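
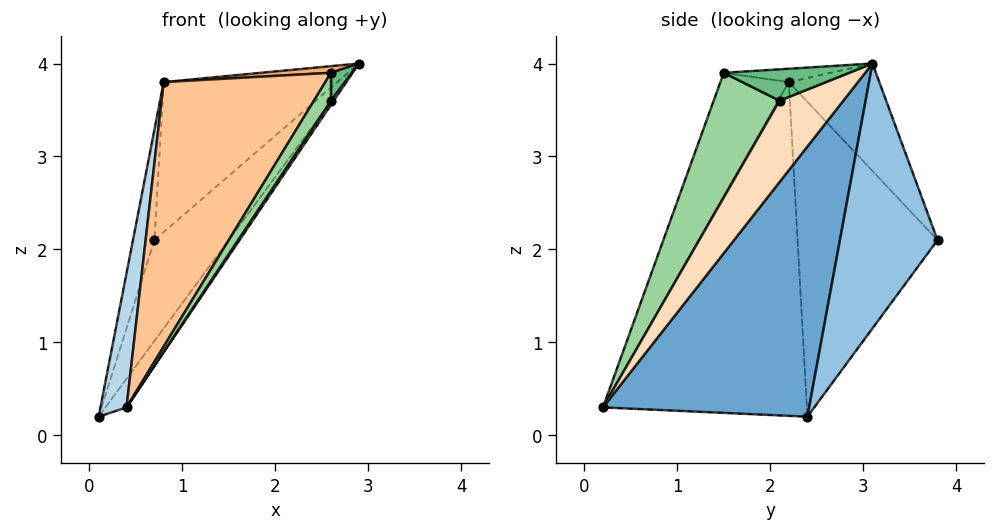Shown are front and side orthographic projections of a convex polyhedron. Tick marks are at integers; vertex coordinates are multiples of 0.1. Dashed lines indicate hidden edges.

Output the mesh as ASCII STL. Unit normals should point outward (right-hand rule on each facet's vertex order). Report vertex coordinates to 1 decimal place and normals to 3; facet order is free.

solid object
 facet normal 0.795 0.081 -0.601
  outer loop
   vertex 0.4 0.2 0.3
   vertex 0.1 2.4 0.2
   vertex 2.9 3.1 4.0
  endloop
 endfacet
 facet normal 0.652 0.497 -0.572
  outer loop
   vertex 0.7 3.8 2.1
   vertex 2.9 3.1 4.0
   vertex 0.1 2.4 0.2
  endloop
 endfacet
 facet normal -0.975 -0.125 0.183
  outer loop
   vertex 0.8 2.2 3.8
   vertex 0.1 2.4 0.2
   vertex 0.4 0.2 0.3
  endloop
 endfacet
 facet normal -0.969 0.148 0.197
  outer loop
   vertex 0.8 2.2 3.8
   vertex 0.7 3.8 2.1
   vertex 0.1 2.4 0.2
  endloop
 endfacet
 facet normal -0.350 0.672 0.653
  outer loop
   vertex 0.8 2.2 3.8
   vertex 2.9 3.1 4.0
   vertex 0.7 3.8 2.1
  endloop
 endfacet
 facet normal -0.074 -0.048 0.996
  outer loop
   vertex 2.6 1.5 3.9
   vertex 2.9 3.1 4.0
   vertex 0.8 2.2 3.8
  endloop
 endfacet
 facet normal -0.339 -0.800 0.496
  outer loop
   vertex 2.6 1.5 3.9
   vertex 0.8 2.2 3.8
   vertex 0.4 0.2 0.3
  endloop
 endfacet
 facet normal 0.841 -0.036 -0.540
  outer loop
   vertex 2.6 2.1 3.6
   vertex 0.4 0.2 0.3
   vertex 2.9 3.1 4.0
  endloop
 endfacet
 facet normal 0.937 -0.156 -0.312
  outer loop
   vertex 2.6 2.1 3.6
   vertex 2.9 3.1 4.0
   vertex 2.6 1.5 3.9
  endloop
 endfacet
 facet normal 0.866 -0.224 -0.448
  outer loop
   vertex 2.6 2.1 3.6
   vertex 2.6 1.5 3.9
   vertex 0.4 0.2 0.3
  endloop
 endfacet
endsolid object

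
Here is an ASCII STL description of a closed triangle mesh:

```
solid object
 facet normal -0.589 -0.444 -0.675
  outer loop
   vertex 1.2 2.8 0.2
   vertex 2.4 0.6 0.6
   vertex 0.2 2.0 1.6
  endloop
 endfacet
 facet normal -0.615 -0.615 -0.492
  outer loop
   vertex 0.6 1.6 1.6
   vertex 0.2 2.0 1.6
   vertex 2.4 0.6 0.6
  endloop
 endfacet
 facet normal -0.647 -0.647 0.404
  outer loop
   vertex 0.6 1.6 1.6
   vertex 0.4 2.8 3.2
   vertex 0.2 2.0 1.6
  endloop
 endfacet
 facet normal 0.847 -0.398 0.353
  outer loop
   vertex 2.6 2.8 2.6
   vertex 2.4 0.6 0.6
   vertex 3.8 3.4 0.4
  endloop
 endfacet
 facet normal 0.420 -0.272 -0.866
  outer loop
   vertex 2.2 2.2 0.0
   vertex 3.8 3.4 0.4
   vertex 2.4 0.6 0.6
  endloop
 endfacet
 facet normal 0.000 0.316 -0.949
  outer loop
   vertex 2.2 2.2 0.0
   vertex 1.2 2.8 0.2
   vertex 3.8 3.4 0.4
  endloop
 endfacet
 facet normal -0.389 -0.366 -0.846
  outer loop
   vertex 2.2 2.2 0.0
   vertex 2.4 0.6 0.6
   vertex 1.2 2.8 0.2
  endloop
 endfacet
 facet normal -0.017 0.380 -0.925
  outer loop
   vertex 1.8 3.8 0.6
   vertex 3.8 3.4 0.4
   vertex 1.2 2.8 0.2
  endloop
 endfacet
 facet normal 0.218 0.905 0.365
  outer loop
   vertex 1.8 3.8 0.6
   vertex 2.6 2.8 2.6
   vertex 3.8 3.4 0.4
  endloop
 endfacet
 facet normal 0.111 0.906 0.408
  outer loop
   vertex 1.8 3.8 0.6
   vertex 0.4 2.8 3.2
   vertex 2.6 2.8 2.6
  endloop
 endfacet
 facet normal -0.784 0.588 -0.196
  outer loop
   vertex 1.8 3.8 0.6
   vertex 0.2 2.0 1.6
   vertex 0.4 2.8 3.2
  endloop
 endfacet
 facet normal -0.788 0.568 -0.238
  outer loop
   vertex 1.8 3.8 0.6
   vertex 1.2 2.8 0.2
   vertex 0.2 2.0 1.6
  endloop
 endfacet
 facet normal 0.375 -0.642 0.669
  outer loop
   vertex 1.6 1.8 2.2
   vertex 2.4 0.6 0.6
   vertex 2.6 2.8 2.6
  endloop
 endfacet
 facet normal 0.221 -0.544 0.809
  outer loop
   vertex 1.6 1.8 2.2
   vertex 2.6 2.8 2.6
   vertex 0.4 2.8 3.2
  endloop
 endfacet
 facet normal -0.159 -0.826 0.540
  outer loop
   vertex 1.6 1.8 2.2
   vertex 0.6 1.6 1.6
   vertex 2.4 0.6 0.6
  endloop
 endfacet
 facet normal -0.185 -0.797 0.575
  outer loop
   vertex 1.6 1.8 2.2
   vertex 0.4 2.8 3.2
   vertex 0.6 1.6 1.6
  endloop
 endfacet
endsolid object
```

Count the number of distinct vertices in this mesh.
10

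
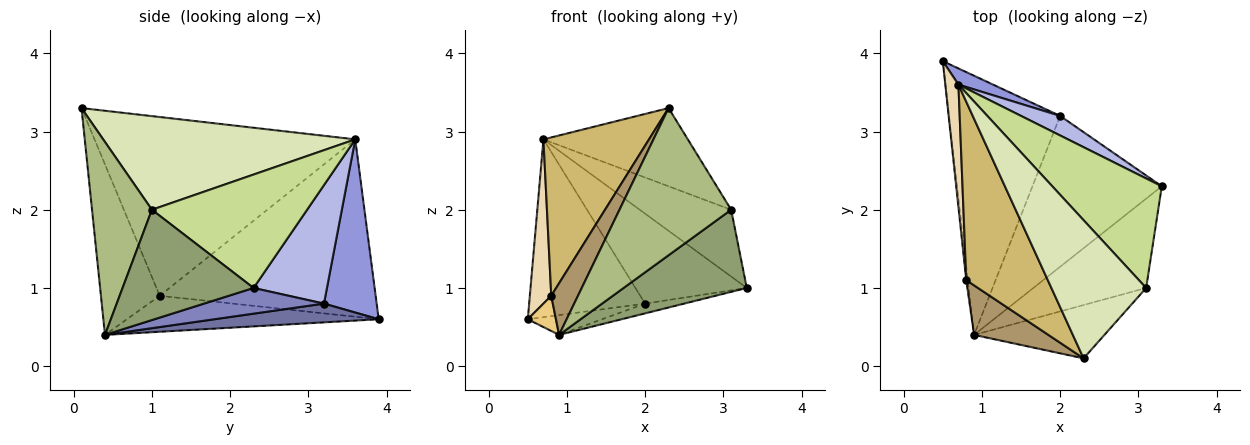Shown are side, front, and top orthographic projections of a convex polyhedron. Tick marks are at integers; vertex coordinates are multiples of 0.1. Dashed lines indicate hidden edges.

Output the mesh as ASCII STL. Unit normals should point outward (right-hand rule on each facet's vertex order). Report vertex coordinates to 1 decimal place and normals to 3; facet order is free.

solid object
 facet normal 0.166 0.075 -0.983
  outer loop
   vertex 2.0 3.2 0.8
   vertex 0.9 0.4 0.4
   vertex 0.5 3.9 0.6
  endloop
 endfacet
 facet normal 0.195 0.063 -0.979
  outer loop
   vertex 2.0 3.2 0.8
   vertex 3.3 2.3 1.0
   vertex 0.9 0.4 0.4
  endloop
 endfacet
 facet normal 0.412 0.907 0.082
  outer loop
   vertex 2.0 3.2 0.8
   vertex 0.5 3.9 0.6
   vertex 0.7 3.6 2.9
  endloop
 endfacet
 facet normal 0.541 0.822 0.179
  outer loop
   vertex 2.0 3.2 0.8
   vertex 0.7 3.6 2.9
   vertex 3.3 2.3 1.0
  endloop
 endfacet
 facet normal 0.584 -0.549 -0.597
  outer loop
   vertex 3.1 1.0 2.0
   vertex 0.9 0.4 0.4
   vertex 3.3 2.3 1.0
  endloop
 endfacet
 facet normal 0.450 -0.840 -0.304
  outer loop
   vertex 3.1 1.0 2.0
   vertex 2.3 0.1 3.3
   vertex 0.9 0.4 0.4
  endloop
 endfacet
 facet normal 0.662 0.390 0.640
  outer loop
   vertex 3.1 1.0 2.0
   vertex 3.3 2.3 1.0
   vertex 0.7 3.6 2.9
  endloop
 endfacet
 facet normal 0.652 0.373 0.660
  outer loop
   vertex 3.1 1.0 2.0
   vertex 0.7 3.6 2.9
   vertex 2.3 0.1 3.3
  endloop
 endfacet
 facet normal -0.846 -0.384 0.369
  outer loop
   vertex 0.8 1.1 0.9
   vertex 0.9 0.4 0.4
   vertex 2.3 0.1 3.3
  endloop
 endfacet
 facet normal -0.854 -0.346 0.389
  outer loop
   vertex 0.8 1.1 0.9
   vertex 2.3 0.1 3.3
   vertex 0.7 3.6 2.9
  endloop
 endfacet
 facet normal -0.993 -0.111 -0.043
  outer loop
   vertex 0.8 1.1 0.9
   vertex 0.5 3.9 0.6
   vertex 0.9 0.4 0.4
  endloop
 endfacet
 facet normal -0.992 -0.098 0.073
  outer loop
   vertex 0.8 1.1 0.9
   vertex 0.7 3.6 2.9
   vertex 0.5 3.9 0.6
  endloop
 endfacet
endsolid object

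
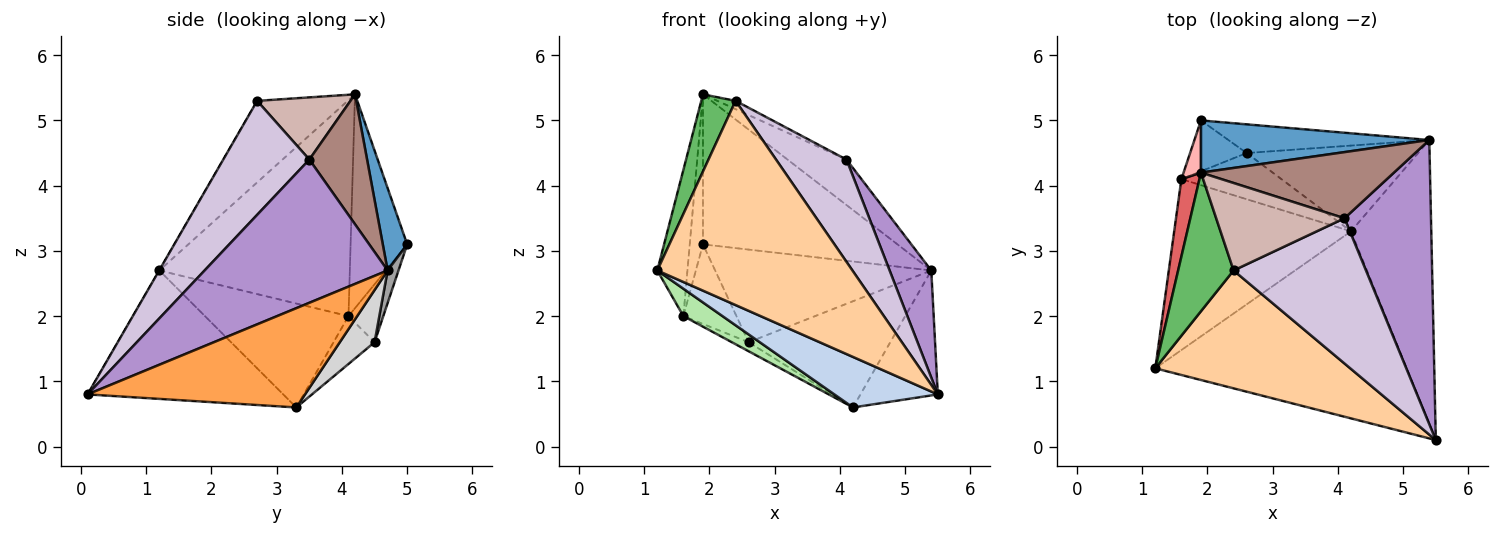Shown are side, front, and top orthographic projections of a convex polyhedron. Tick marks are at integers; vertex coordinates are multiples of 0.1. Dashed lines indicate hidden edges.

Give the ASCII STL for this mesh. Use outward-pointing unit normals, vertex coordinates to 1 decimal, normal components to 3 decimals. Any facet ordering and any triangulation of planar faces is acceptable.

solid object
 facet normal 0.118 0.938 0.326
  outer loop
   vertex 5.4 4.7 2.7
   vertex 1.9 5.0 3.1
   vertex 1.9 4.2 5.4
  endloop
 endfacet
 facet normal -0.442 -0.234 -0.866
  outer loop
   vertex 4.2 3.3 0.6
   vertex 5.5 0.1 0.8
   vertex 1.2 1.2 2.7
  endloop
 endfacet
 facet normal 0.749 0.267 -0.606
  outer loop
   vertex 4.2 3.3 0.6
   vertex 5.4 4.7 2.7
   vertex 5.5 0.1 0.8
  endloop
 endfacet
 facet normal -0.001 -0.866 0.500
  outer loop
   vertex 2.4 2.7 5.3
   vertex 1.2 1.2 2.7
   vertex 5.5 0.1 0.8
  endloop
 endfacet
 facet normal -0.789 -0.299 0.537
  outer loop
   vertex 2.4 2.7 5.3
   vertex 1.9 4.2 5.4
   vertex 1.2 1.2 2.7
  endloop
 endfacet
 facet normal -0.502 -0.137 -0.854
  outer loop
   vertex 1.6 4.1 2.0
   vertex 4.2 3.3 0.6
   vertex 1.2 1.2 2.7
  endloop
 endfacet
 facet normal -0.984 0.156 0.082
  outer loop
   vertex 1.6 4.1 2.0
   vertex 1.2 1.2 2.7
   vertex 1.9 4.2 5.4
  endloop
 endfacet
 facet normal -0.971 0.227 0.079
  outer loop
   vertex 1.6 4.1 2.0
   vertex 1.9 4.2 5.4
   vertex 1.9 5.0 3.1
  endloop
 endfacet
 facet normal 0.840 -0.191 0.507
  outer loop
   vertex 4.1 3.5 4.4
   vertex 5.5 0.1 0.8
   vertex 5.4 4.7 2.7
  endloop
 endfacet
 facet normal 0.576 -0.471 0.669
  outer loop
   vertex 4.1 3.5 4.4
   vertex 2.4 2.7 5.3
   vertex 5.5 0.1 0.8
  endloop
 endfacet
 facet normal 0.485 0.495 0.721
  outer loop
   vertex 4.1 3.5 4.4
   vertex 5.4 4.7 2.7
   vertex 1.9 4.2 5.4
  endloop
 endfacet
 facet normal 0.435 0.085 0.897
  outer loop
   vertex 4.1 3.5 4.4
   vertex 1.9 4.2 5.4
   vertex 2.4 2.7 5.3
  endloop
 endfacet
 facet normal -0.484 0.737 -0.471
  outer loop
   vertex 2.6 4.5 1.6
   vertex 1.6 4.1 2.0
   vertex 1.9 5.0 3.1
  endloop
 endfacet
 facet normal -0.425 0.174 -0.888
  outer loop
   vertex 2.6 4.5 1.6
   vertex 4.2 3.3 0.6
   vertex 1.6 4.1 2.0
  endloop
 endfacet
 facet normal 0.048 0.954 -0.296
  outer loop
   vertex 2.6 4.5 1.6
   vertex 1.9 5.0 3.1
   vertex 5.4 4.7 2.7
  endloop
 endfacet
 facet normal 0.188 0.764 -0.617
  outer loop
   vertex 2.6 4.5 1.6
   vertex 5.4 4.7 2.7
   vertex 4.2 3.3 0.6
  endloop
 endfacet
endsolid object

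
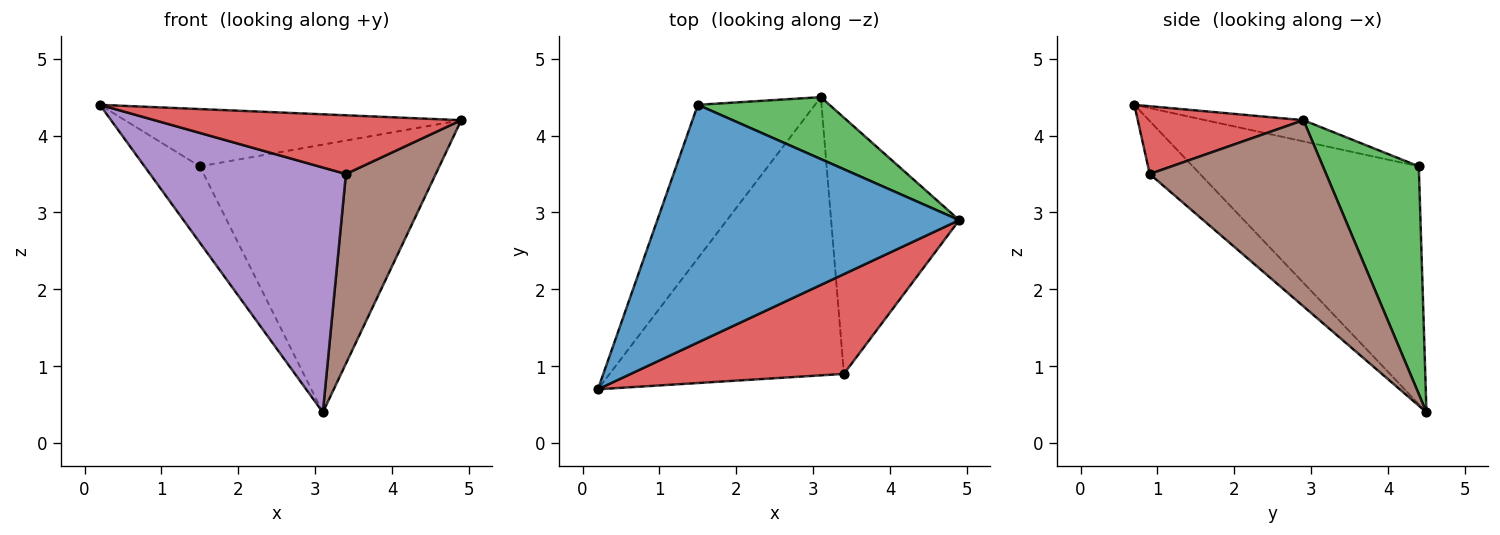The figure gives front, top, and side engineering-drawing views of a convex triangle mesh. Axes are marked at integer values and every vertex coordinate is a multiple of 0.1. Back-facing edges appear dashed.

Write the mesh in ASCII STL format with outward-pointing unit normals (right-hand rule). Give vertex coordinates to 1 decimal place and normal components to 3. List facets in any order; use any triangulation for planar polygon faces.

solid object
 facet normal -0.068 0.234 0.970
  outer loop
   vertex 1.5 4.4 3.6
   vertex 0.2 0.7 4.4
   vertex 4.9 2.9 4.2
  endloop
 endfacet
 facet normal -0.876 0.215 -0.431
  outer loop
   vertex 1.5 4.4 3.6
   vertex 3.1 4.5 0.4
   vertex 0.2 0.7 4.4
  endloop
 endfacet
 facet normal 0.363 0.908 0.210
  outer loop
   vertex 1.5 4.4 3.6
   vertex 4.9 2.9 4.2
   vertex 3.1 4.5 0.4
  endloop
 endfacet
 facet normal 0.264 -0.489 0.831
  outer loop
   vertex 3.4 0.9 3.5
   vertex 4.9 2.9 4.2
   vertex 0.2 0.7 4.4
  endloop
 endfacet
 facet normal -0.167 -0.651 -0.740
  outer loop
   vertex 3.4 0.9 3.5
   vertex 0.2 0.7 4.4
   vertex 3.1 4.5 0.4
  endloop
 endfacet
 facet normal 0.760 -0.387 -0.523
  outer loop
   vertex 3.4 0.9 3.5
   vertex 3.1 4.5 0.4
   vertex 4.9 2.9 4.2
  endloop
 endfacet
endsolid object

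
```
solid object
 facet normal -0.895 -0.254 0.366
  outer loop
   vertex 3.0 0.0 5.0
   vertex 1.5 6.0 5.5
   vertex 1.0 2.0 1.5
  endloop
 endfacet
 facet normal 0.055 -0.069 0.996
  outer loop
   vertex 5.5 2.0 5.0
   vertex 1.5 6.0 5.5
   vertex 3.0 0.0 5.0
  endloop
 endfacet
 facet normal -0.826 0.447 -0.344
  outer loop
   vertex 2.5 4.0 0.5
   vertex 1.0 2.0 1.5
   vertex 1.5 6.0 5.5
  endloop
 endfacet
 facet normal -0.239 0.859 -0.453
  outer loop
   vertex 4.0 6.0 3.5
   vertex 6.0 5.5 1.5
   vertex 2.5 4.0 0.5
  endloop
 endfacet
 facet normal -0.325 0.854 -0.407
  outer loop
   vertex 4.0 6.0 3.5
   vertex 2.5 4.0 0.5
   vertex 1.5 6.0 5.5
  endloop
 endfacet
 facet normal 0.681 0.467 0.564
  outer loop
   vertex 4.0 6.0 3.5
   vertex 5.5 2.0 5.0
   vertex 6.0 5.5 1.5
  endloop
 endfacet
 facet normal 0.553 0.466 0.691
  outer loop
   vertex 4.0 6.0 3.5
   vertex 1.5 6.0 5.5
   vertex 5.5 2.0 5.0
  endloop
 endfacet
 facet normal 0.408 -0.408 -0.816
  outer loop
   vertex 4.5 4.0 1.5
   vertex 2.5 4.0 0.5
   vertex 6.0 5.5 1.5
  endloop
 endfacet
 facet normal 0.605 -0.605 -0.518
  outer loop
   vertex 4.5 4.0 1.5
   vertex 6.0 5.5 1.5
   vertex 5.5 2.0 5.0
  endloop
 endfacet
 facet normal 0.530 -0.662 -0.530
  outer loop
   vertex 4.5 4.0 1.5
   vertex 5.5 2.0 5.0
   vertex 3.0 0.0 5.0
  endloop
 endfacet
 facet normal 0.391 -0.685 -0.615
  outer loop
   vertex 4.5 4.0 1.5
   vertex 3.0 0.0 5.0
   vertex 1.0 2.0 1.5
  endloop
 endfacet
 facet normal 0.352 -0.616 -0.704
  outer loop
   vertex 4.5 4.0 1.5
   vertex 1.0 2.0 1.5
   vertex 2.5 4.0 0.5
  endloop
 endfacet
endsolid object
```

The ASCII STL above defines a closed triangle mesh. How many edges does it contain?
18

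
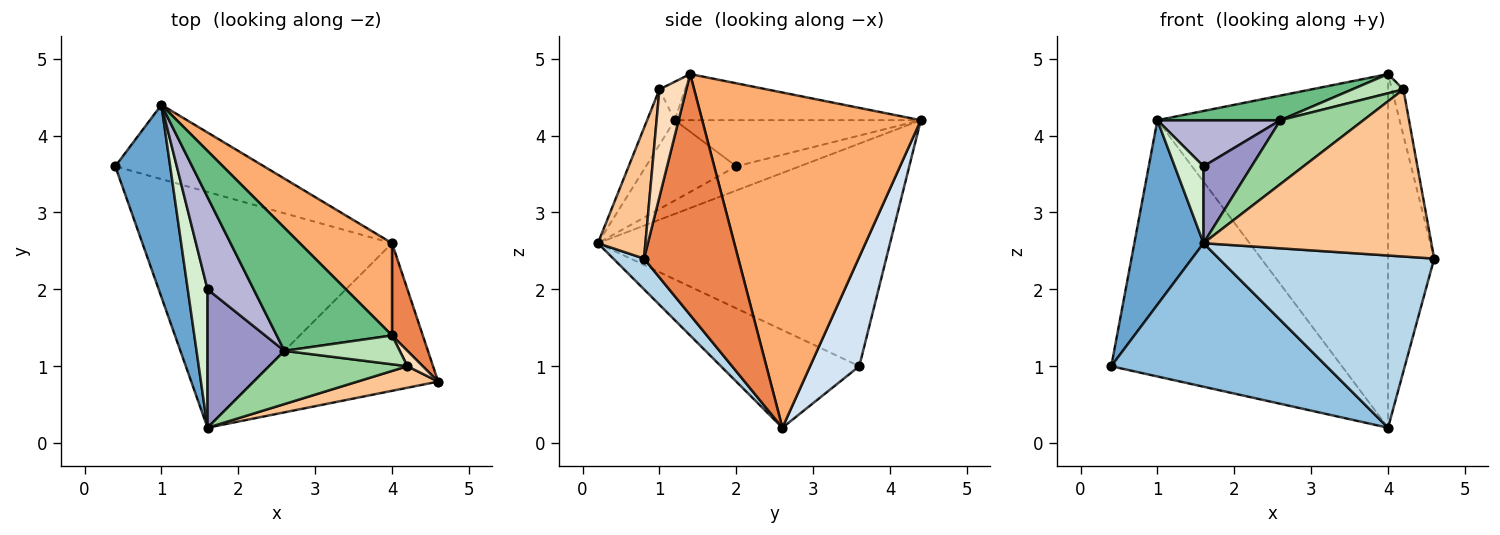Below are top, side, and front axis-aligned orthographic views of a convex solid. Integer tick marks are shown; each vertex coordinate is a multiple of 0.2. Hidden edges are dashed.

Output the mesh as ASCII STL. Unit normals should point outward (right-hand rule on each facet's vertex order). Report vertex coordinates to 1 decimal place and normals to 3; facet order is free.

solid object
 facet normal -0.946 -0.224 0.233
  outer loop
   vertex 1.0 4.4 4.2
   vertex 0.4 3.6 1.0
   vertex 1.6 0.2 2.6
  endloop
 endfacet
 facet normal -0.317 -0.493 -0.810
  outer loop
   vertex 4.0 2.6 0.2
   vertex 1.6 0.2 2.6
   vertex 0.4 3.6 1.0
  endloop
 endfacet
 facet normal 0.108 -0.755 -0.647
  outer loop
   vertex 4.0 2.6 0.2
   vertex 4.6 0.8 2.4
   vertex 1.6 0.2 2.6
  endloop
 endfacet
 facet normal 0.201 0.941 -0.273
  outer loop
   vertex 4.0 2.6 0.2
   vertex 0.4 3.6 1.0
   vertex 1.0 4.4 4.2
  endloop
 endfacet
 facet normal 0.892 0.437 0.114
  outer loop
   vertex 4.0 2.6 0.2
   vertex 4.0 1.4 4.8
   vertex 4.6 0.8 2.4
  endloop
 endfacet
 facet normal 0.676 0.713 0.186
  outer loop
   vertex 4.0 2.6 0.2
   vertex 1.0 4.4 4.2
   vertex 4.0 1.4 4.8
  endloop
 endfacet
 facet normal 0.203 -0.971 0.125
  outer loop
   vertex 4.2 1.0 4.6
   vertex 1.6 0.2 2.6
   vertex 4.6 0.8 2.4
  endloop
 endfacet
 facet normal 0.911 0.391 0.130
  outer loop
   vertex 4.2 1.0 4.6
   vertex 4.6 0.8 2.4
   vertex 4.0 1.4 4.8
  endloop
 endfacet
 facet normal -0.365 -0.183 0.913
  outer loop
   vertex 2.6 1.2 4.2
   vertex 4.0 1.4 4.8
   vertex 1.0 4.4 4.2
  endloop
 endfacet
 facet normal -0.248 -0.744 0.620
  outer loop
   vertex 2.6 1.2 4.2
   vertex 1.6 0.2 2.6
   vertex 4.2 1.0 4.6
  endloop
 endfacet
 facet normal -0.267 -0.535 0.802
  outer loop
   vertex 2.6 1.2 4.2
   vertex 4.2 1.0 4.6
   vertex 4.0 1.4 4.8
  endloop
 endfacet
 facet normal -0.730 -0.332 0.597
  outer loop
   vertex 1.6 2.0 3.6
   vertex 1.0 4.4 4.2
   vertex 1.6 0.2 2.6
  endloop
 endfacet
 facet normal -0.674 -0.359 0.646
  outer loop
   vertex 1.6 2.0 3.6
   vertex 1.6 0.2 2.6
   vertex 2.6 1.2 4.2
  endloop
 endfacet
 facet normal -0.667 -0.333 0.667
  outer loop
   vertex 1.6 2.0 3.6
   vertex 2.6 1.2 4.2
   vertex 1.0 4.4 4.2
  endloop
 endfacet
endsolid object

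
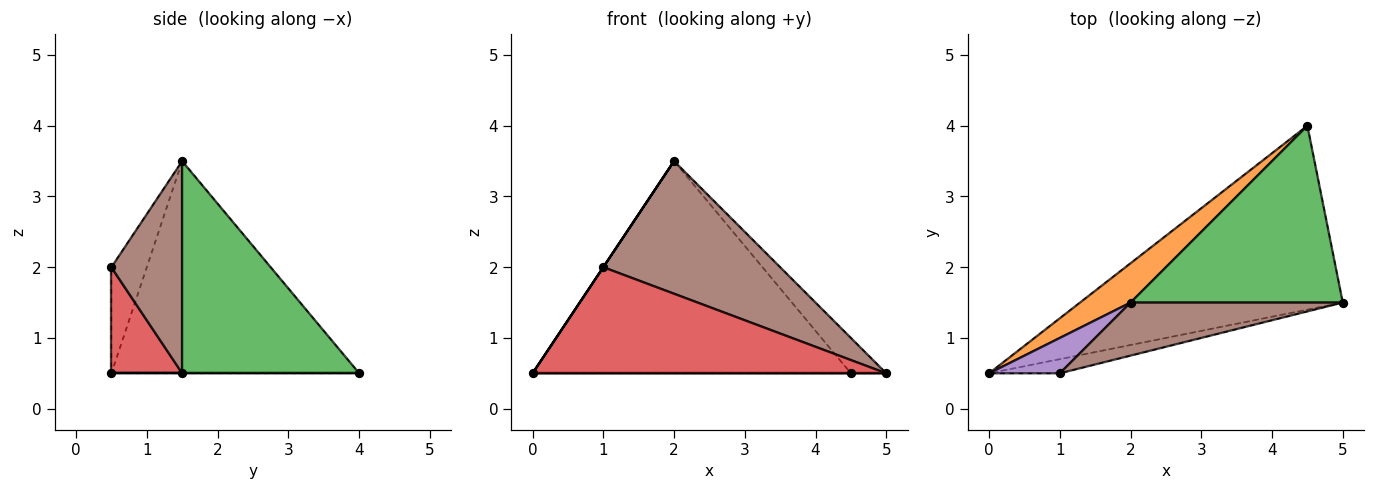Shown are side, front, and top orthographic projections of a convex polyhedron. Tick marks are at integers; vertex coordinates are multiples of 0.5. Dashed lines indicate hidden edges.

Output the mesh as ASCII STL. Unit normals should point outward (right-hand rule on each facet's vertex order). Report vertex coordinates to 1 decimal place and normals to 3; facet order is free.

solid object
 facet normal 0.000 0.000 -1.000
  outer loop
   vertex 4.5 4.0 0.5
   vertex 5.0 1.5 0.5
   vertex 0.0 0.5 0.5
  endloop
 endfacet
 facet normal -0.607 0.781 0.145
  outer loop
   vertex 2.0 1.5 3.5
   vertex 4.5 4.0 0.5
   vertex 0.0 0.5 0.5
  endloop
 endfacet
 facet normal 0.700 0.140 0.700
  outer loop
   vertex 2.0 1.5 3.5
   vertex 5.0 1.5 0.5
   vertex 4.5 4.0 0.5
  endloop
 endfacet
 facet normal 0.194 -0.972 -0.130
  outer loop
   vertex 1.0 0.5 2.0
   vertex 0.0 0.5 0.5
   vertex 5.0 1.5 0.5
  endloop
 endfacet
 facet normal -0.832 0.000 0.555
  outer loop
   vertex 1.0 0.5 2.0
   vertex 2.0 1.5 3.5
   vertex 0.0 0.5 0.5
  endloop
 endfacet
 facet normal 0.348 -0.870 0.348
  outer loop
   vertex 1.0 0.5 2.0
   vertex 5.0 1.5 0.5
   vertex 2.0 1.5 3.5
  endloop
 endfacet
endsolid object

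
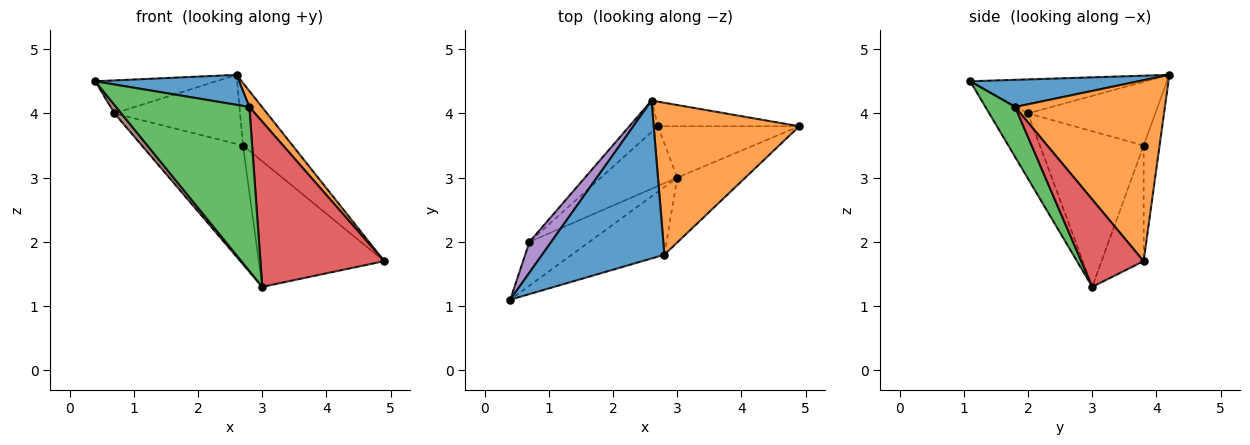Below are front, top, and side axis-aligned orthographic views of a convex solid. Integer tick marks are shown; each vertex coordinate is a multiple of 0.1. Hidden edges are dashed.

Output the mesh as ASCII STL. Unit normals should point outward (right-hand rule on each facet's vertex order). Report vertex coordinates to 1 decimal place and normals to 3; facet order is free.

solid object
 facet normal 0.213 -0.182 0.960
  outer loop
   vertex 2.8 1.8 4.1
   vertex 2.6 4.2 4.6
   vertex 0.4 1.1 4.5
  endloop
 endfacet
 facet normal 0.777 -0.066 0.626
  outer loop
   vertex 2.8 1.8 4.1
   vertex 4.9 3.8 1.7
   vertex 2.6 4.2 4.6
  endloop
 endfacet
 facet normal 0.202 -0.905 -0.374
  outer loop
   vertex 2.8 1.8 4.1
   vertex 0.4 1.1 4.5
   vertex 3.0 3.0 1.3
  endloop
 endfacet
 facet normal 0.425 -0.843 -0.331
  outer loop
   vertex 2.8 1.8 4.1
   vertex 3.0 3.0 1.3
   vertex 4.9 3.8 1.7
  endloop
 endfacet
 facet normal -0.728 0.502 0.466
  outer loop
   vertex 0.7 2.0 4.0
   vertex 0.4 1.1 4.5
   vertex 2.6 4.2 4.6
  endloop
 endfacet
 facet normal -0.731 -0.129 -0.670
  outer loop
   vertex 0.7 2.0 4.0
   vertex 3.0 3.0 1.3
   vertex 0.4 1.1 4.5
  endloop
 endfacet
 facet normal -0.678 0.669 -0.305
  outer loop
   vertex 2.7 3.8 3.5
   vertex 0.7 2.0 4.0
   vertex 2.6 4.2 4.6
  endloop
 endfacet
 facet normal -0.676 0.659 -0.332
  outer loop
   vertex 2.7 3.8 3.5
   vertex 3.0 3.0 1.3
   vertex 0.7 2.0 4.0
  endloop
 endfacet
 facet normal -0.287 0.892 -0.350
  outer loop
   vertex 2.7 3.8 3.5
   vertex 2.6 4.2 4.6
   vertex 4.9 3.8 1.7
  endloop
 endfacet
 facet normal -0.296 0.884 -0.362
  outer loop
   vertex 2.7 3.8 3.5
   vertex 4.9 3.8 1.7
   vertex 3.0 3.0 1.3
  endloop
 endfacet
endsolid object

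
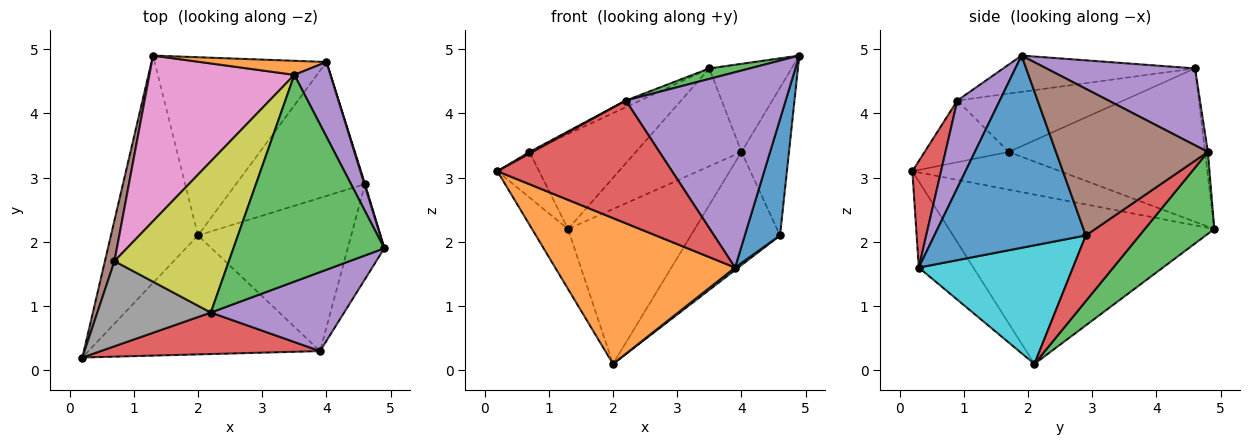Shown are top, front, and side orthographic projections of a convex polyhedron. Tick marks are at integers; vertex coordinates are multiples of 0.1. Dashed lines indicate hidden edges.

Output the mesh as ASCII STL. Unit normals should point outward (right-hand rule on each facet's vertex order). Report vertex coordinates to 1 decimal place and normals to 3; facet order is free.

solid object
 facet normal -0.883 0.120 -0.454
  outer loop
   vertex 2.0 2.1 0.1
   vertex 0.2 0.2 3.1
   vertex 1.3 4.9 2.2
  endloop
 endfacet
 facet normal -0.229 -0.754 -0.615
  outer loop
   vertex 3.9 0.3 1.6
   vertex 0.2 0.2 3.1
   vertex 2.0 2.1 0.1
  endloop
 endfacet
 facet normal -0.234 -0.049 0.971
  outer loop
   vertex 2.2 0.9 4.2
   vertex 4.9 1.9 4.9
   vertex 3.5 4.6 4.7
  endloop
 endfacet
 facet normal 0.154 -0.936 0.316
  outer loop
   vertex 2.2 0.9 4.2
   vertex 0.2 0.2 3.1
   vertex 3.9 0.3 1.6
  endloop
 endfacet
 facet normal 0.239 -0.900 0.364
  outer loop
   vertex 2.2 0.9 4.2
   vertex 3.9 0.3 1.6
   vertex 4.9 1.9 4.9
  endloop
 endfacet
 facet normal -0.935 0.264 0.237
  outer loop
   vertex 0.7 1.7 3.4
   vertex 1.3 4.9 2.2
   vertex 0.2 0.2 3.1
  endloop
 endfacet
 facet normal -0.676 0.366 0.639
  outer loop
   vertex 0.7 1.7 3.4
   vertex 3.5 4.6 4.7
   vertex 1.3 4.9 2.2
  endloop
 endfacet
 facet normal -0.477 -0.017 0.879
  outer loop
   vertex 0.7 1.7 3.4
   vertex 0.2 0.2 3.1
   vertex 2.2 0.9 4.2
  endloop
 endfacet
 facet normal -0.454 0.039 0.890
  outer loop
   vertex 0.7 1.7 3.4
   vertex 2.2 0.9 4.2
   vertex 3.5 4.6 4.7
  endloop
 endfacet
 facet normal 0.612 -0.013 -0.791
  outer loop
   vertex 4.6 2.9 2.1
   vertex 3.9 0.3 1.6
   vertex 2.0 2.1 0.1
  endloop
 endfacet
 facet normal 0.958 -0.223 -0.182
  outer loop
   vertex 4.6 2.9 2.1
   vertex 4.9 1.9 4.9
   vertex 3.9 0.3 1.6
  endloop
 endfacet
 facet normal -0.026 0.990 0.142
  outer loop
   vertex 4.0 4.8 3.4
   vertex 1.3 4.9 2.2
   vertex 3.5 4.6 4.7
  endloop
 endfacet
 facet normal 0.339 0.617 -0.710
  outer loop
   vertex 4.0 4.8 3.4
   vertex 2.0 2.1 0.1
   vertex 1.3 4.9 2.2
  endloop
 endfacet
 facet normal 0.362 0.602 -0.712
  outer loop
   vertex 4.0 4.8 3.4
   vertex 4.6 2.9 2.1
   vertex 2.0 2.1 0.1
  endloop
 endfacet
 facet normal 0.809 0.448 0.380
  outer loop
   vertex 4.0 4.8 3.4
   vertex 3.5 4.6 4.7
   vertex 4.9 1.9 4.9
  endloop
 endfacet
 facet normal 0.954 0.298 0.004
  outer loop
   vertex 4.0 4.8 3.4
   vertex 4.9 1.9 4.9
   vertex 4.6 2.9 2.1
  endloop
 endfacet
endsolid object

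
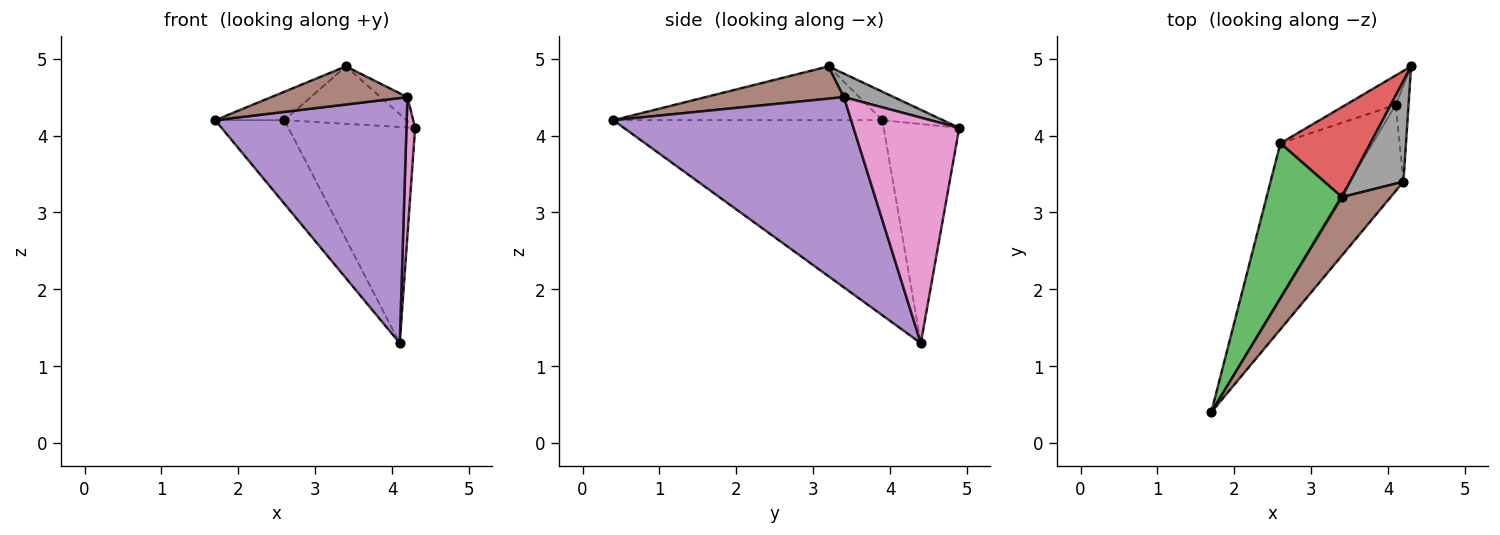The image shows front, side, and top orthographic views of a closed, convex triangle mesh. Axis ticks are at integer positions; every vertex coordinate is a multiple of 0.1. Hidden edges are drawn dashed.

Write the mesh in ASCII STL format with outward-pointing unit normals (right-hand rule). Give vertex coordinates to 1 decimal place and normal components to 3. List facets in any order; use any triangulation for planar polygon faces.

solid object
 facet normal -0.881 0.226 -0.416
  outer loop
   vertex 2.6 3.9 4.2
   vertex 4.1 4.4 1.3
   vertex 1.7 0.4 4.2
  endloop
 endfacet
 facet normal -0.509 0.853 -0.116
  outer loop
   vertex 2.6 3.9 4.2
   vertex 4.3 4.9 4.1
   vertex 4.1 4.4 1.3
  endloop
 endfacet
 facet normal -0.575 0.148 0.805
  outer loop
   vertex 2.6 3.9 4.2
   vertex 1.7 0.4 4.2
   vertex 3.4 3.2 4.9
  endloop
 endfacet
 facet normal -0.258 0.520 0.814
  outer loop
   vertex 2.6 3.9 4.2
   vertex 3.4 3.2 4.9
   vertex 4.3 4.9 4.1
  endloop
 endfacet
 facet normal 0.761 -0.612 -0.215
  outer loop
   vertex 4.2 3.4 4.5
   vertex 1.7 0.4 4.2
   vertex 4.1 4.4 1.3
  endloop
 endfacet
 facet normal 0.486 -0.478 0.732
  outer loop
   vertex 4.2 3.4 4.5
   vertex 3.4 3.2 4.9
   vertex 1.7 0.4 4.2
  endloop
 endfacet
 facet normal 0.995 -0.081 -0.057
  outer loop
   vertex 4.2 3.4 4.5
   vertex 4.1 4.4 1.3
   vertex 4.3 4.9 4.1
  endloop
 endfacet
 facet normal 0.394 0.212 0.894
  outer loop
   vertex 4.2 3.4 4.5
   vertex 4.3 4.9 4.1
   vertex 3.4 3.2 4.9
  endloop
 endfacet
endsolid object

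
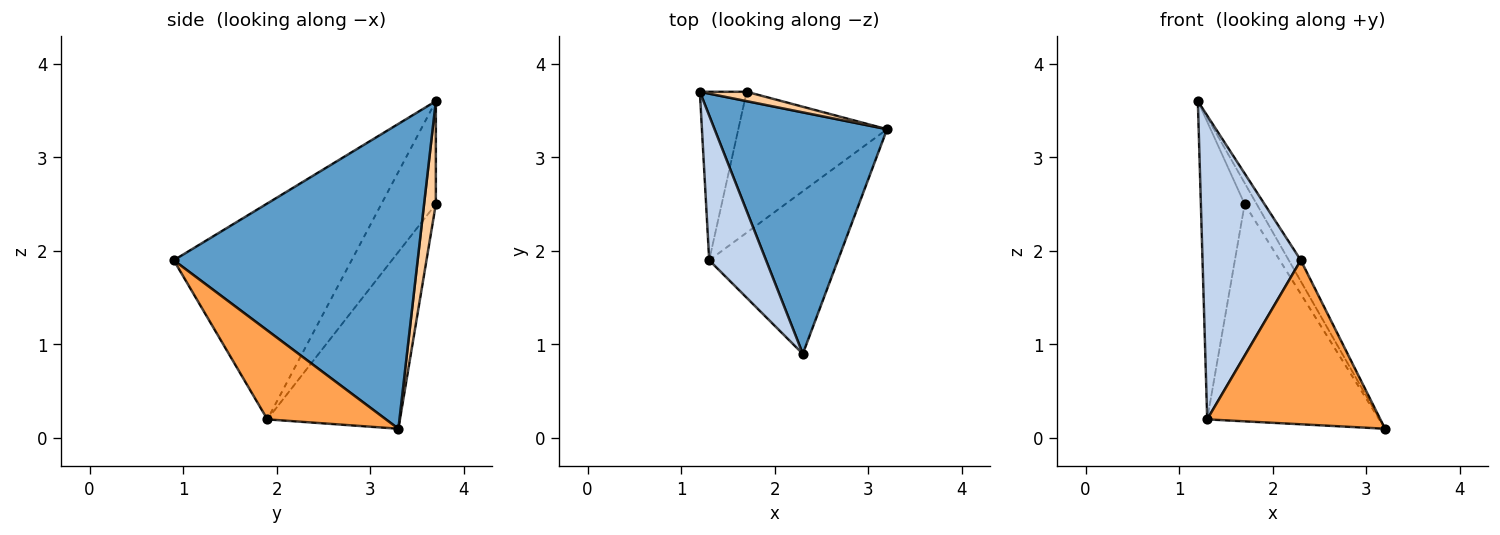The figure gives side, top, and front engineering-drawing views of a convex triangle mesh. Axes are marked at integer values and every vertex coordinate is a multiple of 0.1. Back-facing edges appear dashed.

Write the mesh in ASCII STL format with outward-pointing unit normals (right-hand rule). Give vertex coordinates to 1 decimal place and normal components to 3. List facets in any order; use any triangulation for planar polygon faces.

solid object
 facet normal 0.870 0.043 0.492
  outer loop
   vertex 2.3 0.9 1.9
   vertex 3.2 3.3 0.1
   vertex 1.2 3.7 3.6
  endloop
 endfacet
 facet normal -0.853 -0.471 0.224
  outer loop
   vertex 1.3 1.9 0.2
   vertex 2.3 0.9 1.9
   vertex 1.2 3.7 3.6
  endloop
 endfacet
 facet normal 0.437 -0.639 -0.633
  outer loop
   vertex 1.3 1.9 0.2
   vertex 3.2 3.3 0.1
   vertex 2.3 0.9 1.9
  endloop
 endfacet
 facet normal 0.666 0.681 0.303
  outer loop
   vertex 1.7 3.7 2.5
   vertex 1.2 3.7 3.6
   vertex 3.2 3.3 0.1
  endloop
 endfacet
 facet normal -0.735 0.590 -0.334
  outer loop
   vertex 1.7 3.7 2.5
   vertex 1.3 1.9 0.2
   vertex 1.2 3.7 3.6
  endloop
 endfacet
 facet normal -0.543 0.704 -0.457
  outer loop
   vertex 1.7 3.7 2.5
   vertex 3.2 3.3 0.1
   vertex 1.3 1.9 0.2
  endloop
 endfacet
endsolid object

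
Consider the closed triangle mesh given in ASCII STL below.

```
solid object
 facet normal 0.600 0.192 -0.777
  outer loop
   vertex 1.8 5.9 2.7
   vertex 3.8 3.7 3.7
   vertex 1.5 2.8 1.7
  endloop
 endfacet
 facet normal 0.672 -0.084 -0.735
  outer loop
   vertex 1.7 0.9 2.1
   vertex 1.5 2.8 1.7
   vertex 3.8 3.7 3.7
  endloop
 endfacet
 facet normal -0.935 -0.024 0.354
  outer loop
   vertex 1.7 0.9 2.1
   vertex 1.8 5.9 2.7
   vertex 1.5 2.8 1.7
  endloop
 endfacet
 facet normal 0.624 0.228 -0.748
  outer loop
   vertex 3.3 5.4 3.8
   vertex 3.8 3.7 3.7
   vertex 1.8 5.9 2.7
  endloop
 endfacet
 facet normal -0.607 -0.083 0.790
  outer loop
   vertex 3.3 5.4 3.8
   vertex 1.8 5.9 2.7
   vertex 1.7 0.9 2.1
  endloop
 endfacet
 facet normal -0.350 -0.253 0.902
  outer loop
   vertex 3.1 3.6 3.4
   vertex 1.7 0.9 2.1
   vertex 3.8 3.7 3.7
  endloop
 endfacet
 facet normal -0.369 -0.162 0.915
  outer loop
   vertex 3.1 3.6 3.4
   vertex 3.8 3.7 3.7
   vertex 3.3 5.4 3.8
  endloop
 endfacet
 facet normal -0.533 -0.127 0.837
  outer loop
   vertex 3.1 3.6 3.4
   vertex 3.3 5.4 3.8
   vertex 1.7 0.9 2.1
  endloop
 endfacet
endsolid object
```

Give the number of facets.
8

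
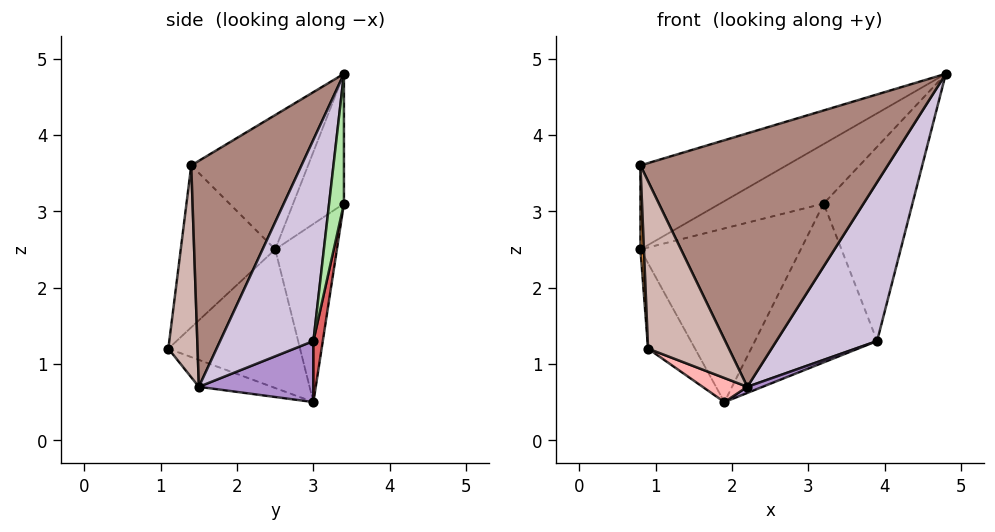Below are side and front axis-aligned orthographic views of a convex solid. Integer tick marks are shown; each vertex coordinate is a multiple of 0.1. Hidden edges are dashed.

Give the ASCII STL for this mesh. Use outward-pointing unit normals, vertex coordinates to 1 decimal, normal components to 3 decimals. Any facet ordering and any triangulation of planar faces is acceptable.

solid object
 facet normal -0.864 0.308 -0.398
  outer loop
   vertex 1.9 3.0 0.5
   vertex 0.9 1.1 1.2
   vertex 0.8 2.5 2.5
  endloop
 endfacet
 facet normal -0.492 0.615 0.615
  outer loop
   vertex 0.8 1.4 3.6
   vertex 4.8 3.4 4.8
   vertex 0.8 2.5 2.5
  endloop
 endfacet
 facet normal -0.999 -0.037 -0.037
  outer loop
   vertex 0.8 1.4 3.6
   vertex 0.8 2.5 2.5
   vertex 0.9 1.1 1.2
  endloop
 endfacet
 facet normal -0.407 0.829 0.383
  outer loop
   vertex 3.2 3.4 3.1
   vertex 0.8 2.5 2.5
   vertex 4.8 3.4 4.8
  endloop
 endfacet
 facet normal -0.359 0.933 0.036
  outer loop
   vertex 3.2 3.4 3.1
   vertex 1.9 3.0 0.5
   vertex 0.8 2.5 2.5
  endloop
 endfacet
 facet normal 0.163 0.975 -0.153
  outer loop
   vertex 3.9 3.0 1.3
   vertex 3.2 3.4 3.1
   vertex 4.8 3.4 4.8
  endloop
 endfacet
 facet normal 0.075 0.979 -0.188
  outer loop
   vertex 3.9 3.0 1.3
   vertex 1.9 3.0 0.5
   vertex 3.2 3.4 3.1
  endloop
 endfacet
 facet normal -0.303 -0.185 -0.935
  outer loop
   vertex 2.2 1.5 0.7
   vertex 0.9 1.1 1.2
   vertex 1.9 3.0 0.5
  endloop
 endfacet
 facet normal 0.371 -0.049 -0.927
  outer loop
   vertex 2.2 1.5 0.7
   vertex 1.9 3.0 0.5
   vertex 3.9 3.0 1.3
  endloop
 endfacet
 facet normal 0.677 -0.731 -0.090
  outer loop
   vertex 2.2 1.5 0.7
   vertex 3.9 3.0 1.3
   vertex 4.8 3.4 4.8
  endloop
 endfacet
 facet normal 0.402 -0.901 0.163
  outer loop
   vertex 2.2 1.5 0.7
   vertex 4.8 3.4 4.8
   vertex 0.8 1.4 3.6
  endloop
 endfacet
 facet normal 0.337 -0.932 0.131
  outer loop
   vertex 2.2 1.5 0.7
   vertex 0.8 1.4 3.6
   vertex 0.9 1.1 1.2
  endloop
 endfacet
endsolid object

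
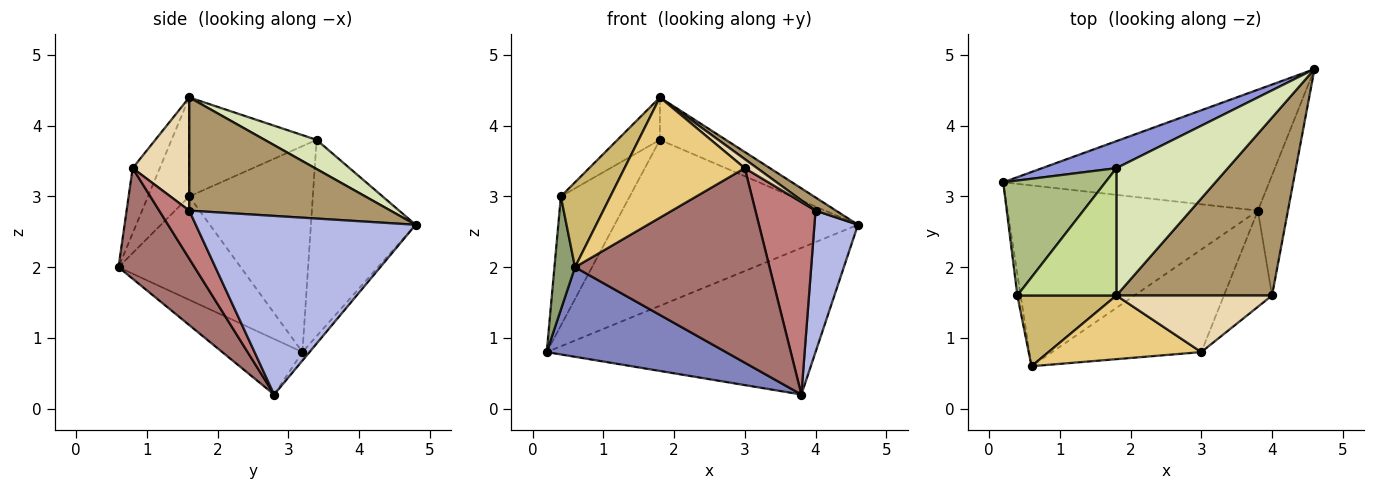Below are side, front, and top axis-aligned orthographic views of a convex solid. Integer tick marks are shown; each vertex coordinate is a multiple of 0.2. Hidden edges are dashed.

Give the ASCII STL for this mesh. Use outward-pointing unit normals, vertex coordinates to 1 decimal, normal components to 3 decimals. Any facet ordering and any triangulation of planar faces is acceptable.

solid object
 facet normal -0.020 0.771 -0.636
  outer loop
   vertex 3.8 2.8 0.2
   vertex 0.2 3.2 0.8
   vertex 4.6 4.8 2.6
  endloop
 endfacet
 facet normal -0.195 -0.436 -0.879
  outer loop
   vertex 3.8 2.8 0.2
   vertex 0.6 0.6 2.0
   vertex 0.2 3.2 0.8
  endloop
 endfacet
 facet normal -0.391 0.908 0.148
  outer loop
   vertex 1.8 3.4 3.8
   vertex 4.6 4.8 2.6
   vertex 0.2 3.2 0.8
  endloop
 endfacet
 facet normal 0.968 -0.192 -0.163
  outer loop
   vertex 4.0 1.6 2.8
   vertex 3.8 2.8 0.2
   vertex 4.6 4.8 2.6
  endloop
 endfacet
 facet normal -0.986 -0.166 -0.031
  outer loop
   vertex 0.4 1.6 3.0
   vertex 0.2 3.2 0.8
   vertex 0.6 0.6 2.0
  endloop
 endfacet
 facet normal -0.801 0.447 0.398
  outer loop
   vertex 0.4 1.6 3.0
   vertex 1.8 3.4 3.8
   vertex 0.2 3.2 0.8
  endloop
 endfacet
 facet normal -0.688 0.229 0.688
  outer loop
   vertex 1.8 1.6 4.4
   vertex 1.8 3.4 3.8
   vertex 0.4 1.6 3.0
  endloop
 endfacet
 facet normal 0.241 0.307 0.921
  outer loop
   vertex 1.8 1.6 4.4
   vertex 4.6 4.8 2.6
   vertex 1.8 3.4 3.8
  endloop
 endfacet
 facet normal 0.587 -0.060 0.807
  outer loop
   vertex 1.8 1.6 4.4
   vertex 4.0 1.6 2.8
   vertex 4.6 4.8 2.6
  endloop
 endfacet
 facet normal -0.539 -0.647 0.539
  outer loop
   vertex 1.8 1.6 4.4
   vertex 0.4 1.6 3.0
   vertex 0.6 0.6 2.0
  endloop
 endfacet
 facet normal -0.195 -0.867 0.459
  outer loop
   vertex 3.0 0.8 3.4
   vertex 1.8 1.6 4.4
   vertex 0.6 0.6 2.0
  endloop
 endfacet
 facet normal 0.583 -0.128 0.802
  outer loop
   vertex 3.0 0.8 3.4
   vertex 4.0 1.6 2.8
   vertex 1.8 1.6 4.4
  endloop
 endfacet
 facet normal 0.327 -0.836 -0.441
  outer loop
   vertex 3.0 0.8 3.4
   vertex 0.6 0.6 2.0
   vertex 3.8 2.8 0.2
  endloop
 endfacet
 facet normal 0.408 -0.816 -0.408
  outer loop
   vertex 3.0 0.8 3.4
   vertex 3.8 2.8 0.2
   vertex 4.0 1.6 2.8
  endloop
 endfacet
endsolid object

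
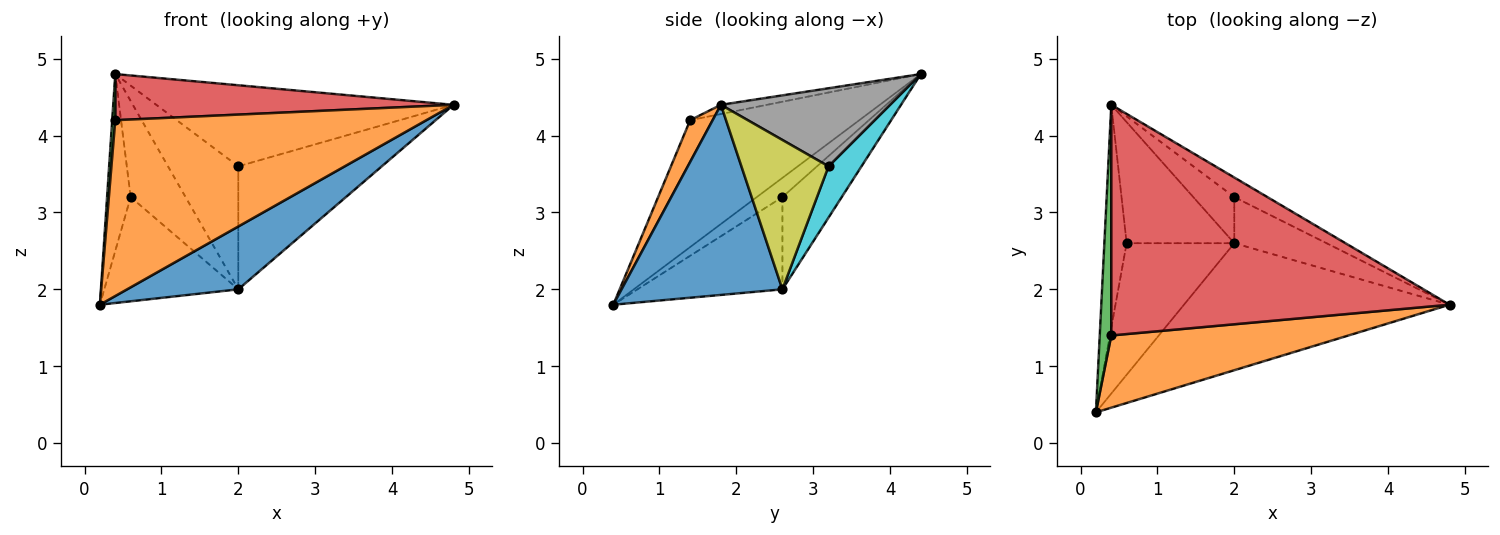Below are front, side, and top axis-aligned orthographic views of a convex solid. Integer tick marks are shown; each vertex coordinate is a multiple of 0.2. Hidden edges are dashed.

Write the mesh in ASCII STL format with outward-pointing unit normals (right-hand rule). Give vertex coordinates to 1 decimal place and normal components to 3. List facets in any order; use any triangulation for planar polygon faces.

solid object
 facet normal 0.540 -0.373 -0.754
  outer loop
   vertex 2.0 2.6 2.0
   vertex 4.8 1.8 4.4
   vertex 0.2 0.4 1.8
  endloop
 endfacet
 facet normal 0.067 -0.923 0.379
  outer loop
   vertex 0.4 1.4 4.2
   vertex 0.2 0.4 1.8
   vertex 4.8 1.8 4.4
  endloop
 endfacet
 facet normal -0.996 -0.018 0.091
  outer loop
   vertex 0.4 1.4 4.2
   vertex 0.4 4.4 4.8
   vertex 0.2 0.4 1.8
  endloop
 endfacet
 facet normal -0.027 -0.196 0.980
  outer loop
   vertex 0.4 1.4 4.2
   vertex 4.8 1.8 4.4
   vertex 0.4 4.4 4.8
  endloop
 endfacet
 facet normal -0.560 0.515 -0.649
  outer loop
   vertex 0.6 2.6 3.2
   vertex 0.2 0.4 1.8
   vertex 0.4 4.4 4.8
  endloop
 endfacet
 facet normal -0.558 0.515 -0.651
  outer loop
   vertex 0.6 2.6 3.2
   vertex 2.0 2.6 2.0
   vertex 0.2 0.4 1.8
  endloop
 endfacet
 facet normal -0.557 0.516 -0.650
  outer loop
   vertex 0.6 2.6 3.2
   vertex 0.4 4.4 4.8
   vertex 2.0 2.6 2.0
  endloop
 endfacet
 facet normal 0.484 0.851 -0.205
  outer loop
   vertex 2.0 3.2 3.6
   vertex 0.4 4.4 4.8
   vertex 4.8 1.8 4.4
  endloop
 endfacet
 facet normal 0.494 0.814 -0.305
  outer loop
   vertex 2.0 3.2 3.6
   vertex 4.8 1.8 4.4
   vertex 2.0 2.6 2.0
  endloop
 endfacet
 facet normal 0.402 0.857 -0.322
  outer loop
   vertex 2.0 3.2 3.6
   vertex 2.0 2.6 2.0
   vertex 0.4 4.4 4.8
  endloop
 endfacet
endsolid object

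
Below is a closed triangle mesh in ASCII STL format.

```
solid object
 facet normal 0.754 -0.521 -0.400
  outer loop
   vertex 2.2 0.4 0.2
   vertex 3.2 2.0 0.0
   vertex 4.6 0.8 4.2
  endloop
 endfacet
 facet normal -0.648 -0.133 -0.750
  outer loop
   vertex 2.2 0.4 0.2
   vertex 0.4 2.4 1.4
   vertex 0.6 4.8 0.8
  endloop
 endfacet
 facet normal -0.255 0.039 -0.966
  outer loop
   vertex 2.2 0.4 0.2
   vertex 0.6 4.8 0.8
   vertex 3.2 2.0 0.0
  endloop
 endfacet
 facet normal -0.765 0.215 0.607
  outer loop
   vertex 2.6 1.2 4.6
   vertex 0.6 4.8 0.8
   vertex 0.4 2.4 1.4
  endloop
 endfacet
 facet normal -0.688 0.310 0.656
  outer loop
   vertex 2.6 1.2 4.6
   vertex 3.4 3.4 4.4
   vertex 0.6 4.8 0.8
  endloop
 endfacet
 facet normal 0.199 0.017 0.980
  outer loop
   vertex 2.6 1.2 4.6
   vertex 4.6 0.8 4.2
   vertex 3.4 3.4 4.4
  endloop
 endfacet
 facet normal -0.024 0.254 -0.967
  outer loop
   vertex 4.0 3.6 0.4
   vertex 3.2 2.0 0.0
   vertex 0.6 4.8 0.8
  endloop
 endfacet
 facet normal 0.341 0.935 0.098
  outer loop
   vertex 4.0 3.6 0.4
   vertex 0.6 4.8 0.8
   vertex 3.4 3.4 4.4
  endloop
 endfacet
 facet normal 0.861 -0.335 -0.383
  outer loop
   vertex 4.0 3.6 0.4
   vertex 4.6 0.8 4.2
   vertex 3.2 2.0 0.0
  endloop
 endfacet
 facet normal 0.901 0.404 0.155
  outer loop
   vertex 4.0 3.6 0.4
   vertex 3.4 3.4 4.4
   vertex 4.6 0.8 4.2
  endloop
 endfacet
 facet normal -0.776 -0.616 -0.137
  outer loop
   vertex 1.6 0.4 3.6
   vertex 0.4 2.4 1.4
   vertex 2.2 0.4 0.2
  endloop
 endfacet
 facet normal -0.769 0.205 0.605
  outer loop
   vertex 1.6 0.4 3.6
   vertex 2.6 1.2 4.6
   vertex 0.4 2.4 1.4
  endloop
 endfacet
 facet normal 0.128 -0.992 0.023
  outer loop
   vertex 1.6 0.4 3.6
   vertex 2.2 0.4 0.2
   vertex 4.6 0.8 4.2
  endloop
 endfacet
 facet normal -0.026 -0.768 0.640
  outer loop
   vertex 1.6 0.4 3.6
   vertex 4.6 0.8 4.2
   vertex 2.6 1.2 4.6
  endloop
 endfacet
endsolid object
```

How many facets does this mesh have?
14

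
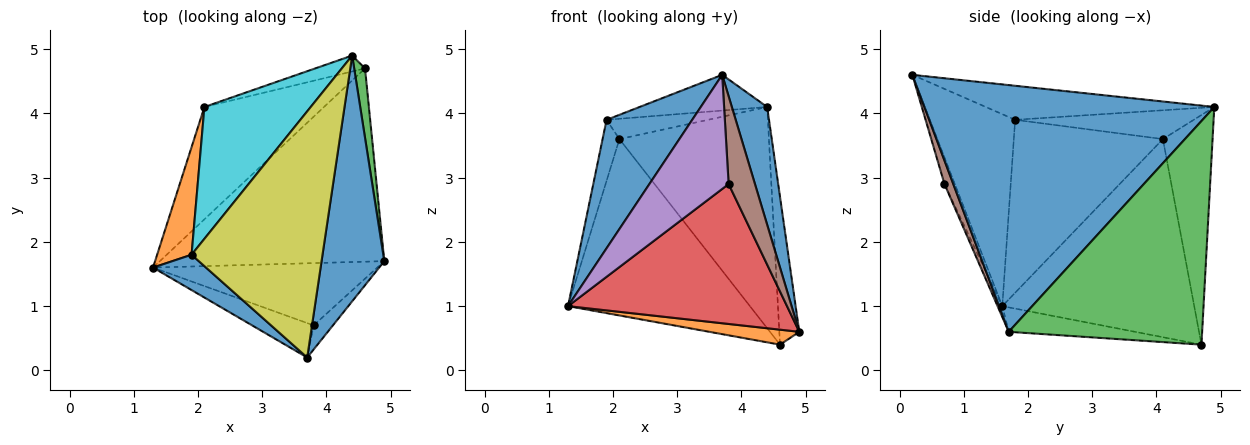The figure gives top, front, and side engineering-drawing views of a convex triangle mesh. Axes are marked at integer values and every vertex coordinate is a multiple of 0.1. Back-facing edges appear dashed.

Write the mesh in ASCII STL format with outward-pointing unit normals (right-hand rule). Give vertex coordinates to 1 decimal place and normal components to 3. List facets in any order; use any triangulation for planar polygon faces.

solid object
 facet normal 0.962 -0.117 0.245
  outer loop
   vertex 3.7 0.2 4.6
   vertex 4.9 1.7 0.6
   vertex 4.4 4.9 4.1
  endloop
 endfacet
 facet normal -0.108 -0.077 -0.991
  outer loop
   vertex 4.6 4.7 0.4
   vertex 4.9 1.7 0.6
   vertex 1.3 1.6 1.0
  endloop
 endfacet
 facet normal 0.994 0.103 0.048
  outer loop
   vertex 4.6 4.7 0.4
   vertex 4.4 4.9 4.1
   vertex 4.9 1.7 0.6
  endloop
 endfacet
 facet normal -0.020 -0.913 -0.407
  outer loop
   vertex 3.8 0.7 2.9
   vertex 1.3 1.6 1.0
   vertex 4.9 1.7 0.6
  endloop
 endfacet
 facet normal -0.124 -0.950 -0.287
  outer loop
   vertex 3.8 0.7 2.9
   vertex 3.7 0.2 4.6
   vertex 1.3 1.6 1.0
  endloop
 endfacet
 facet normal 0.308 -0.918 -0.252
  outer loop
   vertex 3.8 0.7 2.9
   vertex 4.9 1.7 0.6
   vertex 3.7 0.2 4.6
  endloop
 endfacet
 facet normal -0.665 0.630 -0.401
  outer loop
   vertex 2.1 4.1 3.6
   vertex 4.6 4.7 0.4
   vertex 1.3 1.6 1.0
  endloop
 endfacet
 facet normal -0.315 0.947 -0.068
  outer loop
   vertex 2.1 4.1 3.6
   vertex 4.4 4.9 4.1
   vertex 4.6 4.7 0.4
  endloop
 endfacet
 facet normal -0.249 0.139 0.958
  outer loop
   vertex 1.9 1.8 3.9
   vertex 3.7 0.2 4.6
   vertex 4.4 4.9 4.1
  endloop
 endfacet
 facet normal -0.259 0.147 0.955
  outer loop
   vertex 1.9 1.8 3.9
   vertex 4.4 4.9 4.1
   vertex 2.1 4.1 3.6
  endloop
 endfacet
 facet normal -0.693 -0.696 0.191
  outer loop
   vertex 1.9 1.8 3.9
   vertex 1.3 1.6 1.0
   vertex 3.7 0.2 4.6
  endloop
 endfacet
 facet normal -0.975 0.110 0.194
  outer loop
   vertex 1.9 1.8 3.9
   vertex 2.1 4.1 3.6
   vertex 1.3 1.6 1.0
  endloop
 endfacet
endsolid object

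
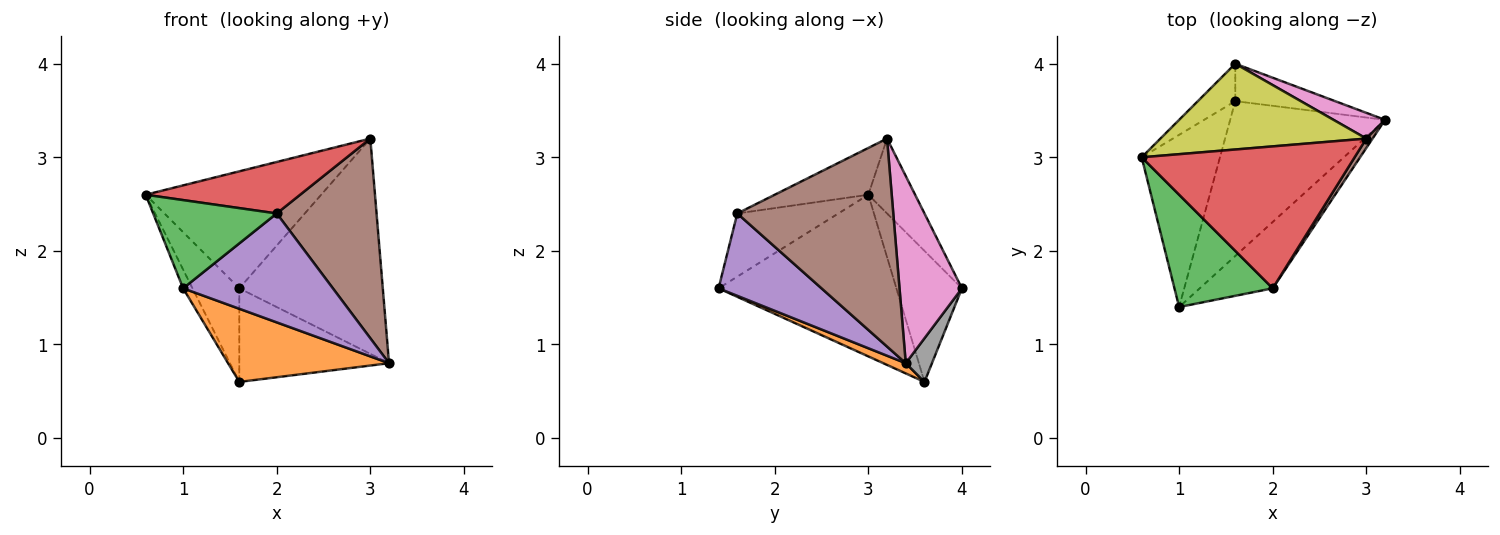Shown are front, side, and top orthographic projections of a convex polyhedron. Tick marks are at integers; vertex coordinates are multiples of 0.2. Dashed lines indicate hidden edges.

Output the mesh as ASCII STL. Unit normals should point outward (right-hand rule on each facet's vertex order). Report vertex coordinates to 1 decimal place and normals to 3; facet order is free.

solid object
 facet normal -0.899 0.047 -0.435
  outer loop
   vertex 1.6 3.6 0.6
   vertex 1.0 1.4 1.6
   vertex 0.6 3.0 2.6
  endloop
 endfacet
 facet normal 0.060 -0.426 -0.903
  outer loop
   vertex 1.6 3.6 0.6
   vertex 3.2 3.4 0.8
   vertex 1.0 1.4 1.6
  endloop
 endfacet
 facet normal -0.451 -0.551 0.702
  outer loop
   vertex 2.0 1.6 2.4
   vertex 0.6 3.0 2.6
   vertex 1.0 1.4 1.6
  endloop
 endfacet
 facet normal -0.202 -0.334 0.921
  outer loop
   vertex 2.0 1.6 2.4
   vertex 3.0 3.2 3.2
   vertex 0.6 3.0 2.6
  endloop
 endfacet
 facet normal 0.506 -0.736 -0.449
  outer loop
   vertex 2.0 1.6 2.4
   vertex 1.0 1.4 1.6
   vertex 3.2 3.4 0.8
  endloop
 endfacet
 facet normal 0.842 -0.539 0.025
  outer loop
   vertex 2.0 1.6 2.4
   vertex 3.2 3.4 0.8
   vertex 3.0 3.2 3.2
  endloop
 endfacet
 facet normal 0.396 0.912 0.109
  outer loop
   vertex 1.6 4.0 1.6
   vertex 3.0 3.2 3.2
   vertex 3.2 3.4 0.8
  endloop
 endfacet
 facet normal 0.160 0.916 -0.367
  outer loop
   vertex 1.6 4.0 1.6
   vertex 3.2 3.4 0.8
   vertex 1.6 3.6 0.6
  endloop
 endfacet
 facet normal -0.210 0.788 0.578
  outer loop
   vertex 1.6 4.0 1.6
   vertex 0.6 3.0 2.6
   vertex 3.0 3.2 3.2
  endloop
 endfacet
 facet normal -0.793 0.566 -0.226
  outer loop
   vertex 1.6 4.0 1.6
   vertex 1.6 3.6 0.6
   vertex 0.6 3.0 2.6
  endloop
 endfacet
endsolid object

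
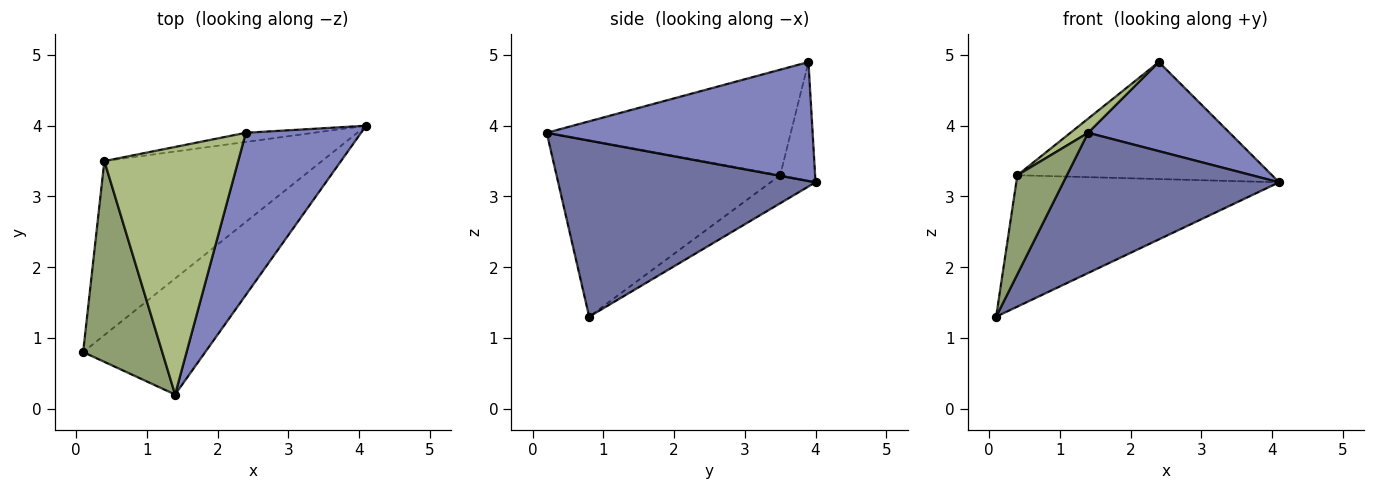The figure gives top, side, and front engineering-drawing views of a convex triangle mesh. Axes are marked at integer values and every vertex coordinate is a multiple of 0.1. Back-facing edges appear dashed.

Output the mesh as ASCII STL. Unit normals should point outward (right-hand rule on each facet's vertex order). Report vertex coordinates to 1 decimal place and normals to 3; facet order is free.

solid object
 facet normal 0.677 -0.567 -0.469
  outer loop
   vertex 1.4 0.2 3.9
   vertex 0.1 0.8 1.3
   vertex 4.1 4.0 3.2
  endloop
 endfacet
 facet normal 0.671 -0.357 0.650
  outer loop
   vertex 2.4 3.9 4.9
   vertex 1.4 0.2 3.9
   vertex 4.1 4.0 3.2
  endloop
 endfacet
 facet normal -0.102 0.599 -0.794
  outer loop
   vertex 0.4 3.5 3.3
   vertex 4.1 4.0 3.2
   vertex 0.1 0.8 1.3
  endloop
 endfacet
 facet normal -0.136 0.988 -0.077
  outer loop
   vertex 0.4 3.5 3.3
   vertex 2.4 3.9 4.9
   vertex 4.1 4.0 3.2
  endloop
 endfacet
 facet normal -0.894 -0.198 0.401
  outer loop
   vertex 0.4 3.5 3.3
   vertex 0.1 0.8 1.3
   vertex 1.4 0.2 3.9
  endloop
 endfacet
 facet normal -0.619 -0.045 0.784
  outer loop
   vertex 0.4 3.5 3.3
   vertex 1.4 0.2 3.9
   vertex 2.4 3.9 4.9
  endloop
 endfacet
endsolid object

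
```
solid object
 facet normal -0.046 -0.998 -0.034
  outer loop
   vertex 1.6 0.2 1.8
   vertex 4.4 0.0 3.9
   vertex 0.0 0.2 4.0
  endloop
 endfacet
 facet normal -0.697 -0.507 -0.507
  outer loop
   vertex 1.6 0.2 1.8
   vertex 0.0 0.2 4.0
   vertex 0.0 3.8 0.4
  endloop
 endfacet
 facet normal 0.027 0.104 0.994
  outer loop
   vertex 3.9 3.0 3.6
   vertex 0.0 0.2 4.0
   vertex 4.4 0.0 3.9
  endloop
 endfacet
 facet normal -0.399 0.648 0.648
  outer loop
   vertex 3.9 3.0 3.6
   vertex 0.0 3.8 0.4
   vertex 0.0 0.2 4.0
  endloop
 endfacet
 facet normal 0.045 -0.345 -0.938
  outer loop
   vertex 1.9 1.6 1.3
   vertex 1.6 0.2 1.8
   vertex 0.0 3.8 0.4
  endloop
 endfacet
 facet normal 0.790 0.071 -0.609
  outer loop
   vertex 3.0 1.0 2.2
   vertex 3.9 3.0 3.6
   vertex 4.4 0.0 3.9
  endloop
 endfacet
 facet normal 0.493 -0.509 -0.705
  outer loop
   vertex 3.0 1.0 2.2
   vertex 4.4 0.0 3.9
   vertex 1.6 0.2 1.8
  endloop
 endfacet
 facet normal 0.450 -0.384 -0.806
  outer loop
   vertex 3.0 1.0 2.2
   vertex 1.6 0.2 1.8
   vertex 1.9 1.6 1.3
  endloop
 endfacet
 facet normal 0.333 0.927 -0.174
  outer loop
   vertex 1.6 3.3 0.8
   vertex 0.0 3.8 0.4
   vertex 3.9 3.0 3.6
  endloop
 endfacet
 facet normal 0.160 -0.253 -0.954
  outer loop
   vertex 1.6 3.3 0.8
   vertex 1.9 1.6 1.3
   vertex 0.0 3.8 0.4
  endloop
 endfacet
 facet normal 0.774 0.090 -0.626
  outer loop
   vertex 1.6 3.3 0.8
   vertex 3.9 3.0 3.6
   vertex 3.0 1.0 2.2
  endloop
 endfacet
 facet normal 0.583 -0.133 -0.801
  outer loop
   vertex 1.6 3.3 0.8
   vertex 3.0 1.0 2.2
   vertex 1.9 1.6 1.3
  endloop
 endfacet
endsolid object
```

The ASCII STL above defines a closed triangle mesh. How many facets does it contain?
12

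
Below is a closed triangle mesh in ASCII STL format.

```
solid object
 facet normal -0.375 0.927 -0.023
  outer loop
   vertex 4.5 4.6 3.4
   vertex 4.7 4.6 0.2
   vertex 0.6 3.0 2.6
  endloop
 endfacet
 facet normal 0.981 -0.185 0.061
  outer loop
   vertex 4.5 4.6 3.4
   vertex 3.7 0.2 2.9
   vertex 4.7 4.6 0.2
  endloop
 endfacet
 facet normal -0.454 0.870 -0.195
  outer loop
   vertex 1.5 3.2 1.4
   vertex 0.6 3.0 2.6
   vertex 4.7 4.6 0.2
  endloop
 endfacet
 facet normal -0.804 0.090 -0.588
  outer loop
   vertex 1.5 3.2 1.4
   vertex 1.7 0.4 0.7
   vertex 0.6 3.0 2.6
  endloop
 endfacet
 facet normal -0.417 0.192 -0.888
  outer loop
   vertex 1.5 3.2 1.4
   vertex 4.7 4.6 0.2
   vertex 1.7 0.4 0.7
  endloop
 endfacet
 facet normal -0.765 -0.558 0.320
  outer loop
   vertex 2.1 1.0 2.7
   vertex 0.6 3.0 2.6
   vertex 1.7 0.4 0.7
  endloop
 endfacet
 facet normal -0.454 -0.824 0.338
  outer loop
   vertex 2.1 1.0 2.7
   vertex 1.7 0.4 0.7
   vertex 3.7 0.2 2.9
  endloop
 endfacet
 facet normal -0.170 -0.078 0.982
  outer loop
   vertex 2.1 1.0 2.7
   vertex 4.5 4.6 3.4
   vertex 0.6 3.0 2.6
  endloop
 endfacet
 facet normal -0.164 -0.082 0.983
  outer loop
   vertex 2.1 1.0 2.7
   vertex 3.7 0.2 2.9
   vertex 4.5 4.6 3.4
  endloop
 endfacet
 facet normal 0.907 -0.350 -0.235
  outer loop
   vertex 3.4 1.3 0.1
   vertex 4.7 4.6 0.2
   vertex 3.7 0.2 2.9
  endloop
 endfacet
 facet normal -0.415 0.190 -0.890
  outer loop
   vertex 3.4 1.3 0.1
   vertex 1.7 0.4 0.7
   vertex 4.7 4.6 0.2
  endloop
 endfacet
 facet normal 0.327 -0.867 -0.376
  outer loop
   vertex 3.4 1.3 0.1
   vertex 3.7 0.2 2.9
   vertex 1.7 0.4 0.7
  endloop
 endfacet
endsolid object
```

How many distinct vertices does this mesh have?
8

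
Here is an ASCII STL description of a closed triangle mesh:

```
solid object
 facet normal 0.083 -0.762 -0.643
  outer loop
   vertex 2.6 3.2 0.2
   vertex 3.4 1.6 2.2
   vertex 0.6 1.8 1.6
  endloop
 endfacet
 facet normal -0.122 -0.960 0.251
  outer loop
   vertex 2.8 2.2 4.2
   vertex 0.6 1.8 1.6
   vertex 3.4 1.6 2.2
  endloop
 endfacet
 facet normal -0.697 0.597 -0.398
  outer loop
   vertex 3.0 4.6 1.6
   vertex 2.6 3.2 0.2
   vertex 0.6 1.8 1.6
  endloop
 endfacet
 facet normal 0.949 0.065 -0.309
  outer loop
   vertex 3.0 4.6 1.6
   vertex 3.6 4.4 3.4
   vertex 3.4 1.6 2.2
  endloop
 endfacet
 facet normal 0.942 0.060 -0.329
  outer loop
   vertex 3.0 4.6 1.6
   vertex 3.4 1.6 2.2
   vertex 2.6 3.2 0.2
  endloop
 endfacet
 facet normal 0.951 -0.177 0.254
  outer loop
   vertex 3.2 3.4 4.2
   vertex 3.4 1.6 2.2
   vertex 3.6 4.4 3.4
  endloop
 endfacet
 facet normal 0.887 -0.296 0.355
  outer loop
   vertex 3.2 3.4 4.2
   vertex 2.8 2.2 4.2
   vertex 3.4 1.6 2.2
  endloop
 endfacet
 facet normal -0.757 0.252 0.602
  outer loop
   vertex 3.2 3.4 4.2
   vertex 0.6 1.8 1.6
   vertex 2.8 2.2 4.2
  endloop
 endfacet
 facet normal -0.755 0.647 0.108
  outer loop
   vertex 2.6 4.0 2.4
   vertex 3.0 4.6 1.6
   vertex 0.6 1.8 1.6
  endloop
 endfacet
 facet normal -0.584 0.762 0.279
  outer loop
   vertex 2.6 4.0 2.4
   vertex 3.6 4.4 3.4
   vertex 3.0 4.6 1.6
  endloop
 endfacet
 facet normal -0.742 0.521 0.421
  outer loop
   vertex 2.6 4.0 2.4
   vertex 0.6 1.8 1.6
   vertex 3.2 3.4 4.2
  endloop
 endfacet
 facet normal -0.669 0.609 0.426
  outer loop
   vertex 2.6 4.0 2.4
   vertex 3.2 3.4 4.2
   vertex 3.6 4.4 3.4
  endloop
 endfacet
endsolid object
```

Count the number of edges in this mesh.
18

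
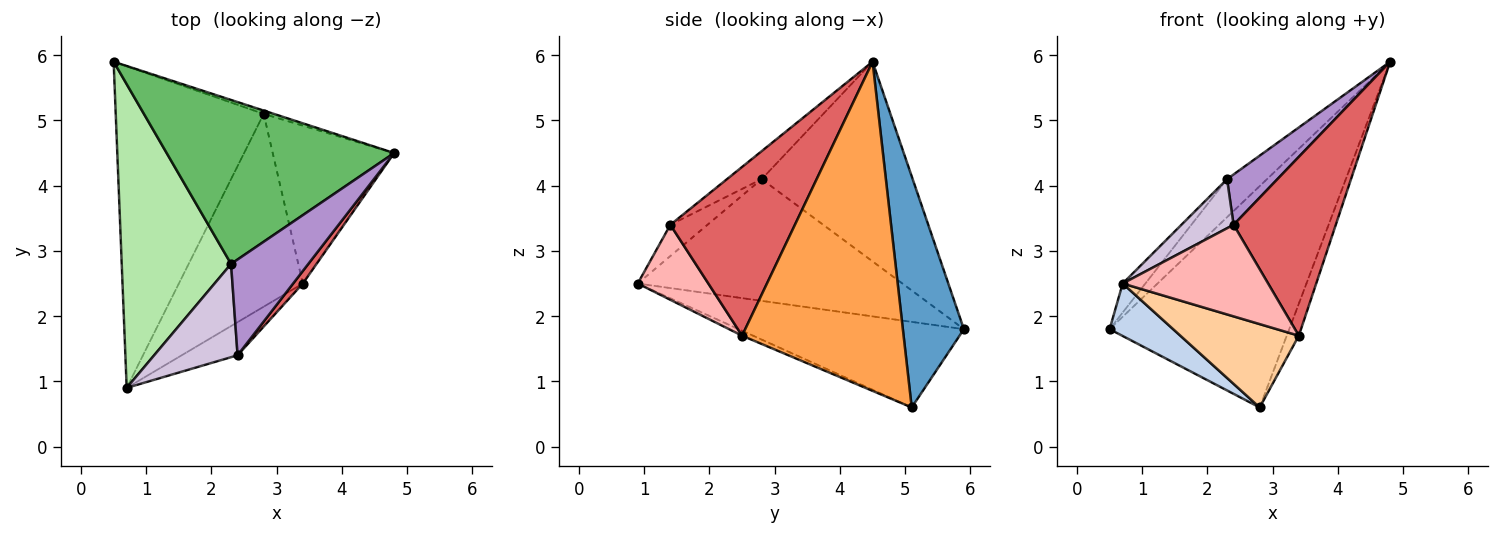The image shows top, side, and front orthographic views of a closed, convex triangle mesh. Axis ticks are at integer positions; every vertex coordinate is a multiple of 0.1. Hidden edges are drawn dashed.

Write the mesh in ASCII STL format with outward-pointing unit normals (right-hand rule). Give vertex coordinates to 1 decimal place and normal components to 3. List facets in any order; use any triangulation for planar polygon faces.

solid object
 facet normal 0.322 0.947 -0.014
  outer loop
   vertex 2.8 5.1 0.6
   vertex 0.5 5.9 1.8
   vertex 4.8 4.5 5.9
  endloop
 endfacet
 facet normal -0.496 -0.140 -0.857
  outer loop
   vertex 2.8 5.1 0.6
   vertex 0.7 0.9 2.5
   vertex 0.5 5.9 1.8
  endloop
 endfacet
 facet normal 0.936 0.070 -0.345
  outer loop
   vertex 3.4 2.5 1.7
   vertex 2.8 5.1 0.6
   vertex 4.8 4.5 5.9
  endloop
 endfacet
 facet normal -0.037 -0.397 -0.917
  outer loop
   vertex 3.4 2.5 1.7
   vertex 0.7 0.9 2.5
   vertex 2.8 5.1 0.6
  endloop
 endfacet
 facet normal -0.650 0.172 0.740
  outer loop
   vertex 2.3 2.8 4.1
   vertex 4.8 4.5 5.9
   vertex 0.5 5.9 1.8
  endloop
 endfacet
 facet normal -0.742 0.064 0.667
  outer loop
   vertex 2.3 2.8 4.1
   vertex 0.5 5.9 1.8
   vertex 0.7 0.9 2.5
  endloop
 endfacet
 facet normal 0.772 -0.634 0.044
  outer loop
   vertex 2.4 1.4 3.4
   vertex 3.4 2.5 1.7
   vertex 4.8 4.5 5.9
  endloop
 endfacet
 facet normal 0.415 -0.855 -0.309
  outer loop
   vertex 2.4 1.4 3.4
   vertex 0.7 0.9 2.5
   vertex 3.4 2.5 1.7
  endloop
 endfacet
 facet normal -0.305 -0.443 0.843
  outer loop
   vertex 2.4 1.4 3.4
   vertex 4.8 4.5 5.9
   vertex 2.3 2.8 4.1
  endloop
 endfacet
 facet normal -0.315 -0.442 0.840
  outer loop
   vertex 2.4 1.4 3.4
   vertex 2.3 2.8 4.1
   vertex 0.7 0.9 2.5
  endloop
 endfacet
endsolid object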